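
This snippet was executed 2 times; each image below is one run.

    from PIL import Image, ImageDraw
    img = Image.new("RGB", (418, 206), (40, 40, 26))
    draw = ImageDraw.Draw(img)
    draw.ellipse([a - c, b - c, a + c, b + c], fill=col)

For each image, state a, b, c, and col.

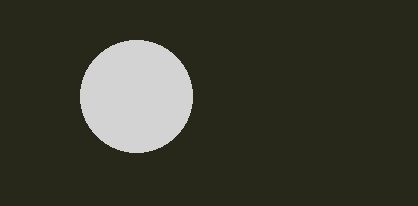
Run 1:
a = 136
b = 96
c = 56
col = 'lightgray'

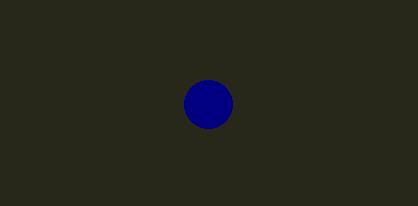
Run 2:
a = 208, b = 104, c = 24, col = 'navy'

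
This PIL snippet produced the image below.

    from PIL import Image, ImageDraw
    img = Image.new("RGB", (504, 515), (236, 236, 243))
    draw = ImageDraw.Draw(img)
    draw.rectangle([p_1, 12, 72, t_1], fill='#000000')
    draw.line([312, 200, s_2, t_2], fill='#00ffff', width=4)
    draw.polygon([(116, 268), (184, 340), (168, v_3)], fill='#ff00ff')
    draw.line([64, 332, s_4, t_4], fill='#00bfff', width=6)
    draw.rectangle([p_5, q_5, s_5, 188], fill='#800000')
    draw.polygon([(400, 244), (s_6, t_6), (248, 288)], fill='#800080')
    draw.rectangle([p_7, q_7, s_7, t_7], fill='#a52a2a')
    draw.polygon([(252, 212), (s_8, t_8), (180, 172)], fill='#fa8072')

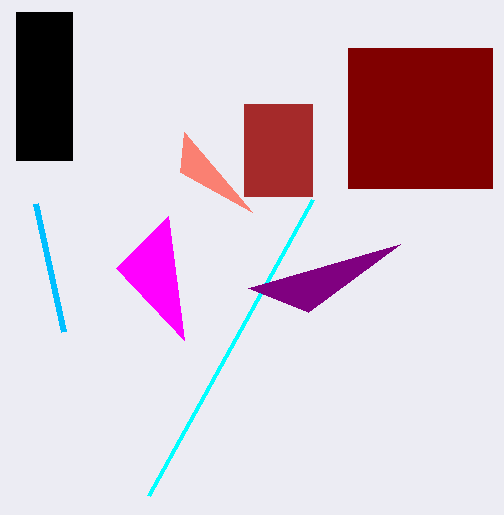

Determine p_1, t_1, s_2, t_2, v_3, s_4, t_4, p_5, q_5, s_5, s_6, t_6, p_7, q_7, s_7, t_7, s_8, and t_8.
p_1 = 16; t_1 = 160; s_2 = 148; t_2 = 496; v_3 = 216; s_4 = 36; t_4 = 204; p_5 = 348; q_5 = 48; s_5 = 492; s_6 = 308; t_6 = 312; p_7 = 244; q_7 = 104; s_7 = 312; t_7 = 196; s_8 = 184; t_8 = 132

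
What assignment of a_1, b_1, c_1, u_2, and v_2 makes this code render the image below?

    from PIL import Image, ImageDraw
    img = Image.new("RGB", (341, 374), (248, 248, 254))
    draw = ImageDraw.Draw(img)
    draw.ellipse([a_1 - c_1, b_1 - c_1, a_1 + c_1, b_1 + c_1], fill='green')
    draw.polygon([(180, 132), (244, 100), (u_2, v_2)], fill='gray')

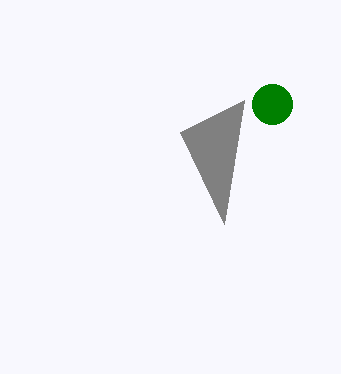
a_1 = 272
b_1 = 104
c_1 = 20
u_2 = 224
v_2 = 224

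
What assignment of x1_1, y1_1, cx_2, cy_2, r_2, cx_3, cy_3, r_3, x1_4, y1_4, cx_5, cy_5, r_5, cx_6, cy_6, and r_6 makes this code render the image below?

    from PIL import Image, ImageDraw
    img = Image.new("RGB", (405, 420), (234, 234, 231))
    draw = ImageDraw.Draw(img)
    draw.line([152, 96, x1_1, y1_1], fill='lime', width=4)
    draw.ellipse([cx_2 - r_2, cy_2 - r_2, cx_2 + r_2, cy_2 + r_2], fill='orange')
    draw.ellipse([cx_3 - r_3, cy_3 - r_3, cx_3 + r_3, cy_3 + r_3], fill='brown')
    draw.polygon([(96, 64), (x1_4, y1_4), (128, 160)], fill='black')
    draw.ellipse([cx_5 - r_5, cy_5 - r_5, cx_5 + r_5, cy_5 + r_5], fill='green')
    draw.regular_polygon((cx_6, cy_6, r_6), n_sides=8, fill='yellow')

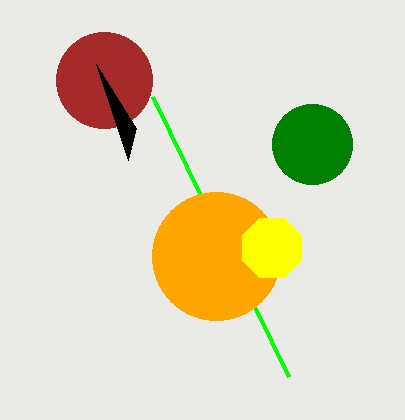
x1_1 = 288, y1_1 = 376, cx_2 = 216, cy_2 = 256, r_2 = 64, cx_3 = 104, cy_3 = 80, r_3 = 48, x1_4 = 136, y1_4 = 128, cx_5 = 312, cy_5 = 144, r_5 = 40, cx_6 = 272, cy_6 = 248, r_6 = 32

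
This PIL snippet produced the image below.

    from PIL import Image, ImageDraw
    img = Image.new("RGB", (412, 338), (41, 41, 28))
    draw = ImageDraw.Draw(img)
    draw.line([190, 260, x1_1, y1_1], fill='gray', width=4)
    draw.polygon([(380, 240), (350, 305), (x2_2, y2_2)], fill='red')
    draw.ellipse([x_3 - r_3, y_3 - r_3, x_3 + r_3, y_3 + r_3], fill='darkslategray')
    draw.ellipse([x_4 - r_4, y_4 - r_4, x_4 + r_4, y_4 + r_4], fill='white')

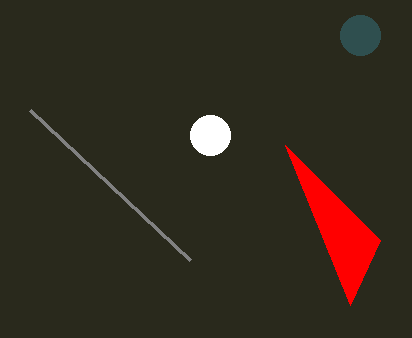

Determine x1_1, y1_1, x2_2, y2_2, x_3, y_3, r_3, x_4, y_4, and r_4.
x1_1 = 30
y1_1 = 110
x2_2 = 285
y2_2 = 145
x_3 = 360
y_3 = 35
r_3 = 20
x_4 = 210
y_4 = 135
r_4 = 20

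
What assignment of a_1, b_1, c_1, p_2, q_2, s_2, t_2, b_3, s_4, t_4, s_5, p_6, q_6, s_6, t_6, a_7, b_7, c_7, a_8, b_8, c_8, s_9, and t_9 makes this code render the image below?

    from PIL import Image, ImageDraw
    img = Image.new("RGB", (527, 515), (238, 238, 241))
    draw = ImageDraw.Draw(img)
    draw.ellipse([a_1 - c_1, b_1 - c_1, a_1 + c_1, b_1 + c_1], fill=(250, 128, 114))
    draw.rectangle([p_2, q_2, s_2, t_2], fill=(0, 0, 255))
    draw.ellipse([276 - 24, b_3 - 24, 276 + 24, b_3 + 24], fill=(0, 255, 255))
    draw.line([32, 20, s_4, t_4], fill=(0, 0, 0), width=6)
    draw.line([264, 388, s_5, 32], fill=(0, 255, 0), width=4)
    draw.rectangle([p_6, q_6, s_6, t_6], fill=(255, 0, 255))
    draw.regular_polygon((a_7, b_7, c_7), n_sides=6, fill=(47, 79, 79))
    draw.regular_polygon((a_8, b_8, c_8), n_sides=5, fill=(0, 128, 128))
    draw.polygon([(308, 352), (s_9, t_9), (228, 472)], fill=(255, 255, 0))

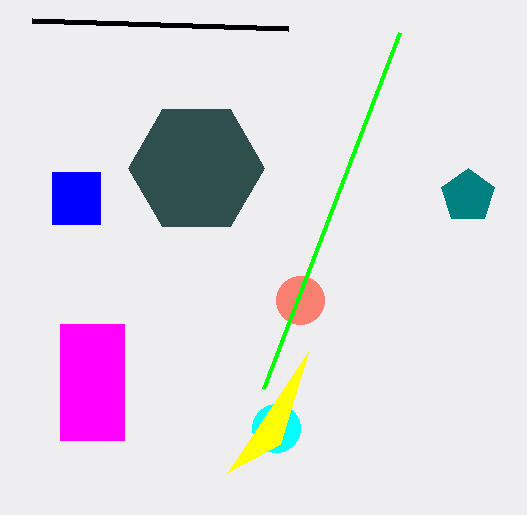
a_1 = 300, b_1 = 300, c_1 = 24, p_2 = 52, q_2 = 172, s_2 = 100, t_2 = 224, b_3 = 428, s_4 = 288, t_4 = 28, s_5 = 400, p_6 = 60, q_6 = 324, s_6 = 124, t_6 = 440, a_7 = 196, b_7 = 168, c_7 = 68, a_8 = 468, b_8 = 196, c_8 = 28, s_9 = 280, t_9 = 444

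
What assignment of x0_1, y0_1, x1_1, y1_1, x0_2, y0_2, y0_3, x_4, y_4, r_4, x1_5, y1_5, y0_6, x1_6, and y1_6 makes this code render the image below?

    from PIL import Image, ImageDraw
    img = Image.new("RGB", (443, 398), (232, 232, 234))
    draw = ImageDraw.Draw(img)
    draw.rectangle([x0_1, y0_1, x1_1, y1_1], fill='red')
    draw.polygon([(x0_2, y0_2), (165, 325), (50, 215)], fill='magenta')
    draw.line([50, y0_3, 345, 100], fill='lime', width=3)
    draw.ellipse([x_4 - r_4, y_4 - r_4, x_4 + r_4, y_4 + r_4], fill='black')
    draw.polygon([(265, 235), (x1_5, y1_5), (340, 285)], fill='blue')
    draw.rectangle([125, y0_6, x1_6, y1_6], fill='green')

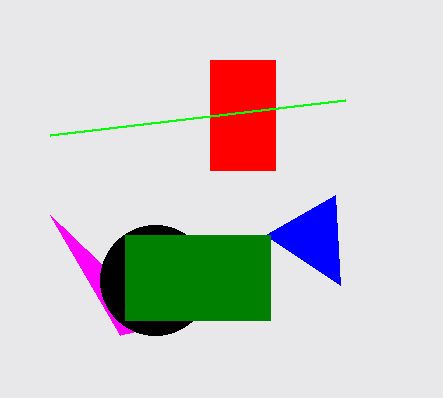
x0_1 = 210; y0_1 = 60; x1_1 = 275; y1_1 = 170; x0_2 = 120; y0_2 = 335; y0_3 = 135; x_4 = 155; y_4 = 280; r_4 = 55; x1_5 = 335; y1_5 = 195; y0_6 = 235; x1_6 = 270; y1_6 = 320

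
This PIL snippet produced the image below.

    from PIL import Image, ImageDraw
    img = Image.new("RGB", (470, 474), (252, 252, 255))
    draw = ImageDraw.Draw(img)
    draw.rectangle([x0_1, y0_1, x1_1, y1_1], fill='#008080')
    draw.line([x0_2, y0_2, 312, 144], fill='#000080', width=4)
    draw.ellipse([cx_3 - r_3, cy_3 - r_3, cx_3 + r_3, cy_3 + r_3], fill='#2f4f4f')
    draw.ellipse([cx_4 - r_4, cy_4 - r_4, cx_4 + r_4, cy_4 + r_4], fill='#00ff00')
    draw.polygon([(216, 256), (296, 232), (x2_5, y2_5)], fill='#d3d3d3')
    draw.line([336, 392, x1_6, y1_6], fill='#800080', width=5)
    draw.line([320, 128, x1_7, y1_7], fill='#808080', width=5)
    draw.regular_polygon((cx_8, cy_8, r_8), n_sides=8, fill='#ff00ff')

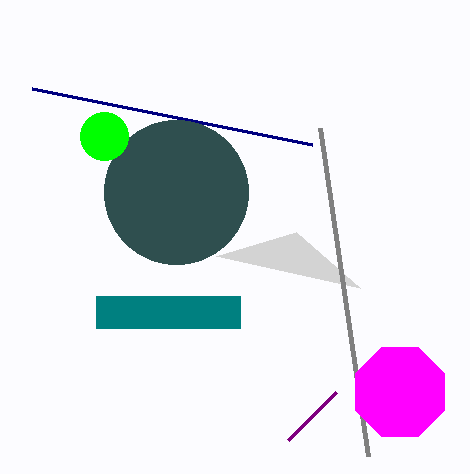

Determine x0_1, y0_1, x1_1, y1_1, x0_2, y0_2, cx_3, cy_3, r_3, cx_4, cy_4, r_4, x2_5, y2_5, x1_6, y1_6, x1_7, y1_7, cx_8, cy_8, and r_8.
x0_1 = 96, y0_1 = 296, x1_1 = 240, y1_1 = 328, x0_2 = 32, y0_2 = 88, cx_3 = 176, cy_3 = 192, r_3 = 72, cx_4 = 104, cy_4 = 136, r_4 = 24, x2_5 = 360, y2_5 = 288, x1_6 = 288, y1_6 = 440, x1_7 = 368, y1_7 = 456, cx_8 = 400, cy_8 = 392, r_8 = 48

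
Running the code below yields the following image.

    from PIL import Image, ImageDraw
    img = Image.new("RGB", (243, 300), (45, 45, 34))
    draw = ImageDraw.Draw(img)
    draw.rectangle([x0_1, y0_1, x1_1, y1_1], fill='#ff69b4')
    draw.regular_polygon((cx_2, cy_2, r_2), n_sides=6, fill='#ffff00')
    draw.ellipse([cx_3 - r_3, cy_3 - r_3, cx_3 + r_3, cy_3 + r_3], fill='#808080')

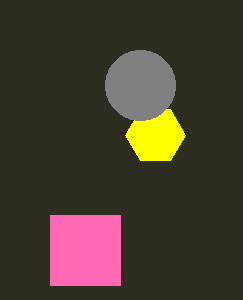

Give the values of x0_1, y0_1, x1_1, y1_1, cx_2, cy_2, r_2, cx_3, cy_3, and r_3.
x0_1 = 50, y0_1 = 215, x1_1 = 120, y1_1 = 285, cx_2 = 155, cy_2 = 135, r_2 = 30, cx_3 = 140, cy_3 = 85, r_3 = 35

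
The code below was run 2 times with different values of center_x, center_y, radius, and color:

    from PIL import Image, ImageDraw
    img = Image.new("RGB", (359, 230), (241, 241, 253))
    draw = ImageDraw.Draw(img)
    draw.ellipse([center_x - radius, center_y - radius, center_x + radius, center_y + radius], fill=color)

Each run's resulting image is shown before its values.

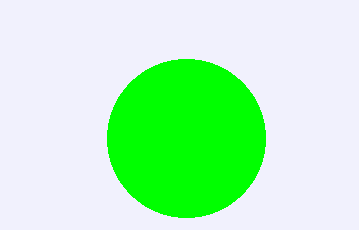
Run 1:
center_x = 186, center_y = 138, radius = 79, color = 'lime'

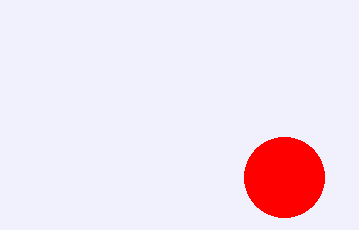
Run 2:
center_x = 284; center_y = 177; radius = 40; color = 'red'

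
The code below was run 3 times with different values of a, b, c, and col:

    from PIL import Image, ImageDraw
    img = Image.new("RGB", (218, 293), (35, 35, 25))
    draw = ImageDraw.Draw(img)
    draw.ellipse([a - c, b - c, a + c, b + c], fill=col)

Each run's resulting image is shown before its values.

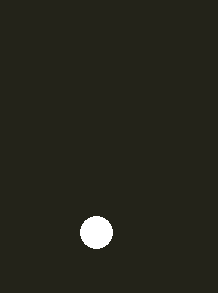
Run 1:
a = 96; b = 232; c = 16; col = 'white'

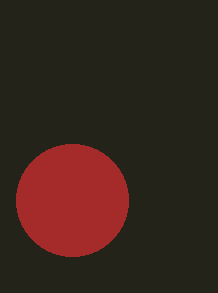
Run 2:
a = 72, b = 200, c = 56, col = 'brown'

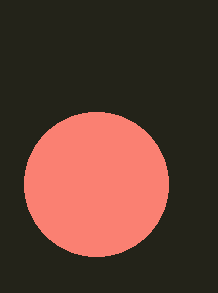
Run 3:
a = 96
b = 184
c = 72
col = 'salmon'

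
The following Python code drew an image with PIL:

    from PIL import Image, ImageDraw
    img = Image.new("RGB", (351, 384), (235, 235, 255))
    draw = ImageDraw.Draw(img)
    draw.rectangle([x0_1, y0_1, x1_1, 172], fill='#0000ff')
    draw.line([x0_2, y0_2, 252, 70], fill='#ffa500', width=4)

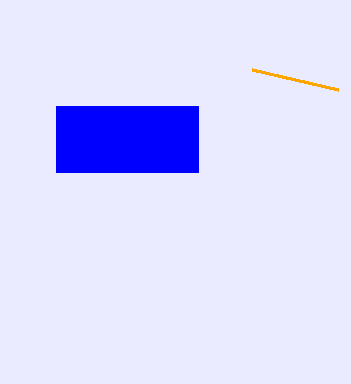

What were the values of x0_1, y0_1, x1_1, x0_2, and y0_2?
x0_1 = 56, y0_1 = 106, x1_1 = 198, x0_2 = 338, y0_2 = 90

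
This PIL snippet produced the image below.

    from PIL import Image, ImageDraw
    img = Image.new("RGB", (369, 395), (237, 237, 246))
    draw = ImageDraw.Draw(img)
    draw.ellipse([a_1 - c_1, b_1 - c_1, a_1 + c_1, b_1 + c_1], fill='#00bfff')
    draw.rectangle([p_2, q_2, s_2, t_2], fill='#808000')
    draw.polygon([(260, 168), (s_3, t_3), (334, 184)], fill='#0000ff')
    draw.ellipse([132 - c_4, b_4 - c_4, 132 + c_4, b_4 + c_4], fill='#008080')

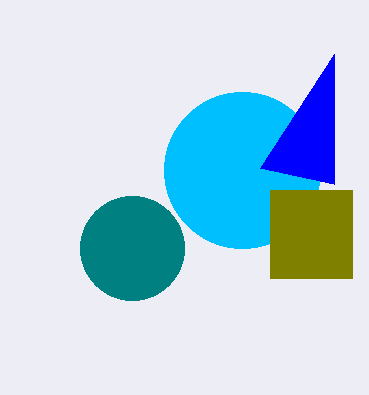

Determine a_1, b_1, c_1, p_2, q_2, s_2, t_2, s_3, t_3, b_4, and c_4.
a_1 = 242; b_1 = 170; c_1 = 78; p_2 = 270; q_2 = 190; s_2 = 352; t_2 = 278; s_3 = 334; t_3 = 54; b_4 = 248; c_4 = 52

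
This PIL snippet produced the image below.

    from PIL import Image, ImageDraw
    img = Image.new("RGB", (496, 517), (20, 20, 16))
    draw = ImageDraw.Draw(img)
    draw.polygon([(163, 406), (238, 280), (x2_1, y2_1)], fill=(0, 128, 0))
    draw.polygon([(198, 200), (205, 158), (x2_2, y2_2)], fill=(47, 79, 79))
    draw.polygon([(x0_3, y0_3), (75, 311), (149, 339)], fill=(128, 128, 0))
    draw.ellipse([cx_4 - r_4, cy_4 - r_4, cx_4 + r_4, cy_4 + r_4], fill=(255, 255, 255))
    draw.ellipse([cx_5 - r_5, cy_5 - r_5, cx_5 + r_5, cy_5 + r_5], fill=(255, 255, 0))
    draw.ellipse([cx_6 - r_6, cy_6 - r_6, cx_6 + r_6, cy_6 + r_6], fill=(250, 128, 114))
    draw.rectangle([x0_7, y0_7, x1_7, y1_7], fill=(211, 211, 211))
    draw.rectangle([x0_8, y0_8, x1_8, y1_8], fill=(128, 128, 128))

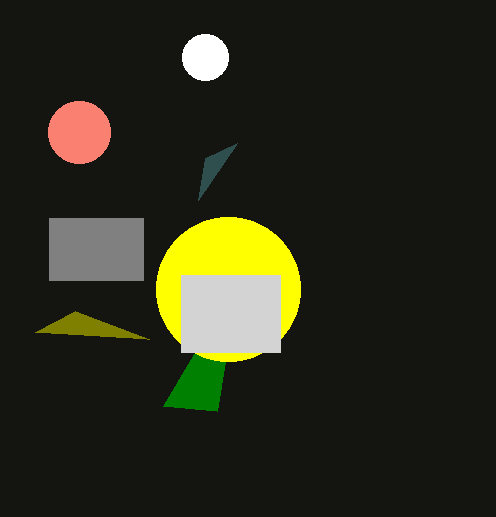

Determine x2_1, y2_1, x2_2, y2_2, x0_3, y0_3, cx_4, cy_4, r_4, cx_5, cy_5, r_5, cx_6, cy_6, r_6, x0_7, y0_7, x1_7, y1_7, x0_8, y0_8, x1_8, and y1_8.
x2_1 = 217; y2_1 = 411; x2_2 = 237; y2_2 = 143; x0_3 = 35; y0_3 = 332; cx_4 = 205; cy_4 = 57; r_4 = 23; cx_5 = 228; cy_5 = 289; r_5 = 72; cx_6 = 79; cy_6 = 132; r_6 = 31; x0_7 = 181; y0_7 = 275; x1_7 = 280; y1_7 = 352; x0_8 = 49; y0_8 = 218; x1_8 = 143; y1_8 = 280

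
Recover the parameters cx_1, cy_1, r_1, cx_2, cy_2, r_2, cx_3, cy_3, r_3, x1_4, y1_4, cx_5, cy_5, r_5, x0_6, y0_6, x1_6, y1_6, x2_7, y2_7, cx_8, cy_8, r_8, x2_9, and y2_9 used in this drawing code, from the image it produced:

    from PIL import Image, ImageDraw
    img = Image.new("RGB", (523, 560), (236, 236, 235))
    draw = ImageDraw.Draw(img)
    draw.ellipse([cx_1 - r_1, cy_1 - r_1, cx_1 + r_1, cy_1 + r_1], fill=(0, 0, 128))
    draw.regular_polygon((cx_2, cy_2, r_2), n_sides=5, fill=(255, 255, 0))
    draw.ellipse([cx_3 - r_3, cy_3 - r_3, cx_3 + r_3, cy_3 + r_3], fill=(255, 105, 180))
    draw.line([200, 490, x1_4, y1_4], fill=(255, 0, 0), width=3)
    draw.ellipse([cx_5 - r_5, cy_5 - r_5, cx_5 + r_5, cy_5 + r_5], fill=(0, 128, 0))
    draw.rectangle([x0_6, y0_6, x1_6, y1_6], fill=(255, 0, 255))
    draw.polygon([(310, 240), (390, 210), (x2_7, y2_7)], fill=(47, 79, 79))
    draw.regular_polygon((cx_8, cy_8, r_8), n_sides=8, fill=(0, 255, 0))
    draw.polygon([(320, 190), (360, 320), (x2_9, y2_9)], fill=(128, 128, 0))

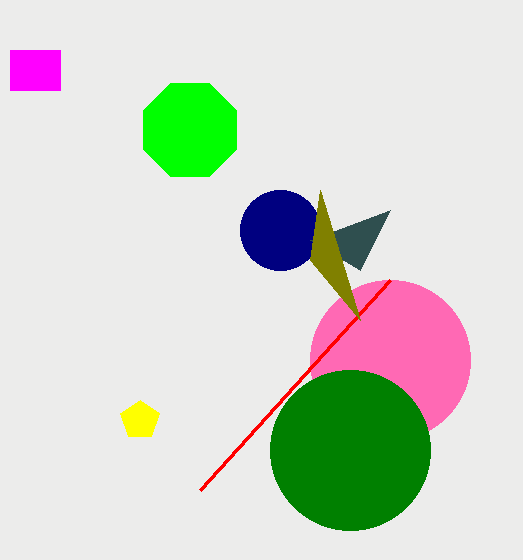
cx_1 = 280; cy_1 = 230; r_1 = 40; cx_2 = 140; cy_2 = 420; r_2 = 20; cx_3 = 390; cy_3 = 360; r_3 = 80; x1_4 = 390; y1_4 = 280; cx_5 = 350; cy_5 = 450; r_5 = 80; x0_6 = 10; y0_6 = 50; x1_6 = 60; y1_6 = 90; x2_7 = 360; y2_7 = 270; cx_8 = 190; cy_8 = 130; r_8 = 50; x2_9 = 310; y2_9 = 260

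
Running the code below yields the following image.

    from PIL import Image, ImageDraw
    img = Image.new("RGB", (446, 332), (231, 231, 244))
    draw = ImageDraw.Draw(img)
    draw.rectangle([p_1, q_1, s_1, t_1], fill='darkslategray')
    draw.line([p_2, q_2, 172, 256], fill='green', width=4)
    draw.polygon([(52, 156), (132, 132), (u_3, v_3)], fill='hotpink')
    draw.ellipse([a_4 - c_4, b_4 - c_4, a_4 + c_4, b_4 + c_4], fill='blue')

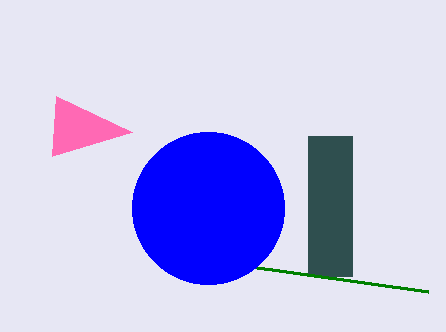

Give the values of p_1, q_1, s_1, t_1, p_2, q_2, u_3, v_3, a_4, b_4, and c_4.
p_1 = 308
q_1 = 136
s_1 = 352
t_1 = 276
p_2 = 428
q_2 = 292
u_3 = 56
v_3 = 96
a_4 = 208
b_4 = 208
c_4 = 76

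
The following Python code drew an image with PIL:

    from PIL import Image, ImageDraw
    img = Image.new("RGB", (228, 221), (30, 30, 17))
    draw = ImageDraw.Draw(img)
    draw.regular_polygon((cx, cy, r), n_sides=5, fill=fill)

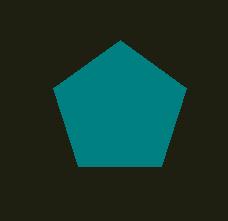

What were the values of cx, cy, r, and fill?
cx = 120; cy = 110; r = 70; fill = 'teal'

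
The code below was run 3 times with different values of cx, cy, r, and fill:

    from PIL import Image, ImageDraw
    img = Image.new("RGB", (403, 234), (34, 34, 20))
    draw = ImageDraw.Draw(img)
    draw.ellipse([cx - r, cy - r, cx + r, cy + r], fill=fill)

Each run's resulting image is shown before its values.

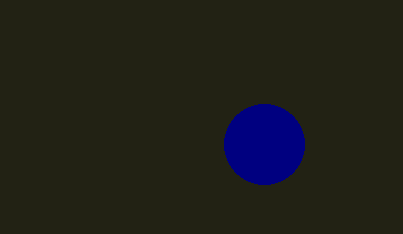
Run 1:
cx = 264, cy = 144, r = 40, fill = 'navy'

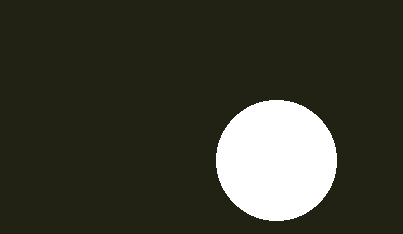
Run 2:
cx = 276, cy = 160, r = 60, fill = 'white'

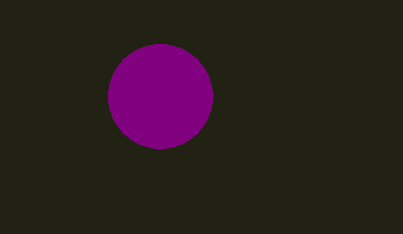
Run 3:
cx = 160
cy = 96
r = 52
fill = 'purple'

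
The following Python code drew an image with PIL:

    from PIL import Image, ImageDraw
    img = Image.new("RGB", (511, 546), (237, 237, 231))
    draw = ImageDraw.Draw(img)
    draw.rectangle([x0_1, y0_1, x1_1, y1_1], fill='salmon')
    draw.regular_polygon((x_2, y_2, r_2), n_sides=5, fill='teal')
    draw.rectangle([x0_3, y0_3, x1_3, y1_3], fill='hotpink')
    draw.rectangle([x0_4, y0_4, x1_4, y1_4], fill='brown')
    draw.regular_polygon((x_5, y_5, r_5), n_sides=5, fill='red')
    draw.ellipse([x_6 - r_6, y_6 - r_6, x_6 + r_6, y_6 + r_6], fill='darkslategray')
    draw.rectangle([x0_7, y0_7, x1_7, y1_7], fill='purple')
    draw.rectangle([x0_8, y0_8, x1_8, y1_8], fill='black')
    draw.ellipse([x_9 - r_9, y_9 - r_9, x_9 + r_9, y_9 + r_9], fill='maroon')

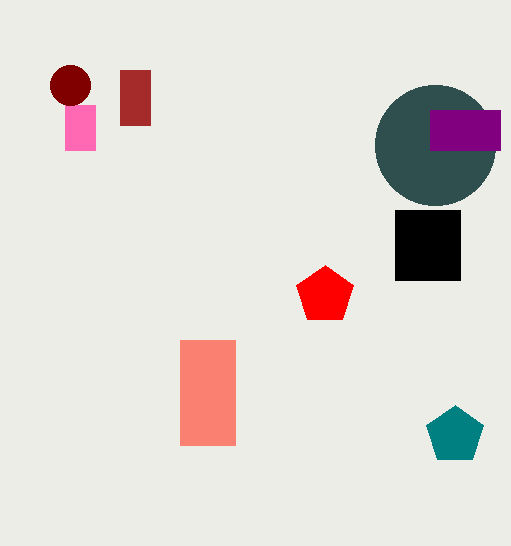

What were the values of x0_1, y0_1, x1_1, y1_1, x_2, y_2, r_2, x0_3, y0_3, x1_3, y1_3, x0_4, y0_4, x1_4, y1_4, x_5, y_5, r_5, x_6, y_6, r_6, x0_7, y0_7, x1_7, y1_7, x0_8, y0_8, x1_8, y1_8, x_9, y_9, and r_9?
x0_1 = 180, y0_1 = 340, x1_1 = 235, y1_1 = 445, x_2 = 455, y_2 = 435, r_2 = 30, x0_3 = 65, y0_3 = 105, x1_3 = 95, y1_3 = 150, x0_4 = 120, y0_4 = 70, x1_4 = 150, y1_4 = 125, x_5 = 325, y_5 = 295, r_5 = 30, x_6 = 435, y_6 = 145, r_6 = 60, x0_7 = 430, y0_7 = 110, x1_7 = 500, y1_7 = 150, x0_8 = 395, y0_8 = 210, x1_8 = 460, y1_8 = 280, x_9 = 70, y_9 = 85, r_9 = 20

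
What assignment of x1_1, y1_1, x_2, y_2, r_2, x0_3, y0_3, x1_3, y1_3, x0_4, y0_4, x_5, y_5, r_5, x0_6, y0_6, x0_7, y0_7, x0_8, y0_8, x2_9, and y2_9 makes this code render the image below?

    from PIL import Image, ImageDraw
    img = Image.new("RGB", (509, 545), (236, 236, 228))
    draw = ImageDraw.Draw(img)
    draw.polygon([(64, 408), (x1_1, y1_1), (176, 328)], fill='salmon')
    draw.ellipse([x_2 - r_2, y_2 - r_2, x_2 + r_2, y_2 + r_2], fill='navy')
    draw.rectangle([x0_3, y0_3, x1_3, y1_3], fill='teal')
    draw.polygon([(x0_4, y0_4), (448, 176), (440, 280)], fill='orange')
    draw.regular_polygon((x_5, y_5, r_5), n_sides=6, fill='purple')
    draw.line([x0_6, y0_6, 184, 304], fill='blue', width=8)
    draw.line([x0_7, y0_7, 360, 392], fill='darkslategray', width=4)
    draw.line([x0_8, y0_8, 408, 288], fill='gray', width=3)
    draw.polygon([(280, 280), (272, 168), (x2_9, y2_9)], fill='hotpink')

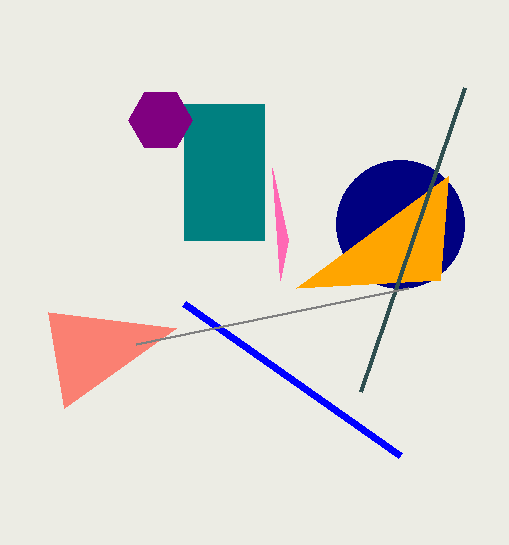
x1_1 = 48
y1_1 = 312
x_2 = 400
y_2 = 224
r_2 = 64
x0_3 = 184
y0_3 = 104
x1_3 = 264
y1_3 = 240
x0_4 = 296
y0_4 = 288
x_5 = 160
y_5 = 120
r_5 = 32
x0_6 = 400
y0_6 = 456
x0_7 = 464
y0_7 = 88
x0_8 = 136
y0_8 = 344
x2_9 = 288
y2_9 = 240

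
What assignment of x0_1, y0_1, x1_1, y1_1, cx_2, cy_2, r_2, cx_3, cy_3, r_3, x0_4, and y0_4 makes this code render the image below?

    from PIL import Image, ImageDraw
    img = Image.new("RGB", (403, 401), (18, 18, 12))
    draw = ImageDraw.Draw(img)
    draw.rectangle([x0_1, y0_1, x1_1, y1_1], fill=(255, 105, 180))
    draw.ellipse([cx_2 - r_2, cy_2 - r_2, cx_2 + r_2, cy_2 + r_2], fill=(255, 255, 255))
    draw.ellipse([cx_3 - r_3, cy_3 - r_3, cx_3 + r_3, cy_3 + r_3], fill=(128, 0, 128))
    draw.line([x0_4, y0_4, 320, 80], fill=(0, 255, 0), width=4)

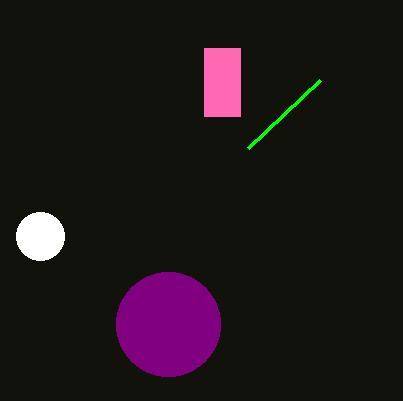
x0_1 = 204, y0_1 = 48, x1_1 = 240, y1_1 = 116, cx_2 = 40, cy_2 = 236, r_2 = 24, cx_3 = 168, cy_3 = 324, r_3 = 52, x0_4 = 248, y0_4 = 148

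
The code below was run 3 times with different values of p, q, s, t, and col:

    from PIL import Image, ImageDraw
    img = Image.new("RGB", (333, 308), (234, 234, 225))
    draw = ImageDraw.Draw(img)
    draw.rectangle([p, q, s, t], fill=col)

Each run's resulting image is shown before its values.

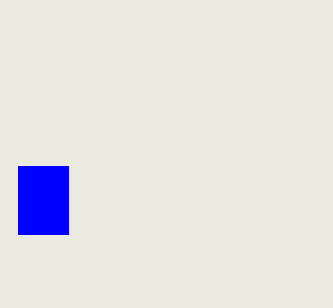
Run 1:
p = 18; q = 166; s = 68; t = 234; col = 'blue'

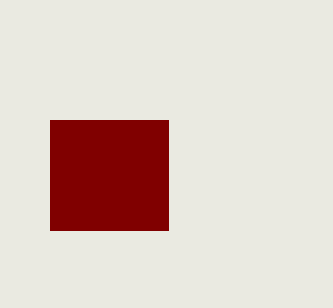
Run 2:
p = 50, q = 120, s = 168, t = 230, col = 'maroon'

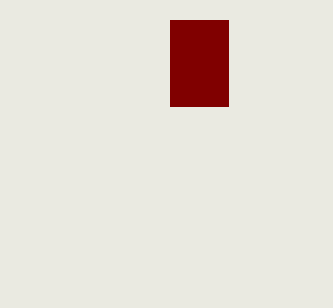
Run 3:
p = 170
q = 20
s = 228
t = 106
col = 'maroon'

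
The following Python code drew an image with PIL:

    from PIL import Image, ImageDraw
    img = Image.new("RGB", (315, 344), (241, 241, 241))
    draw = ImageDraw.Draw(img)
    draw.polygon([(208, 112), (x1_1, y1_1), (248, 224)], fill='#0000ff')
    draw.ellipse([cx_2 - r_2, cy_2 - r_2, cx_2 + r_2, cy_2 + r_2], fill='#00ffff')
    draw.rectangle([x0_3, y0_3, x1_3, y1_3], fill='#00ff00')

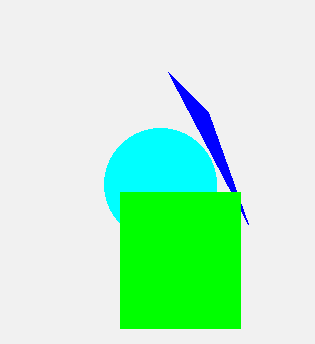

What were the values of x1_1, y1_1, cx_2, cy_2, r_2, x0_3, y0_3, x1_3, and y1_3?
x1_1 = 168; y1_1 = 72; cx_2 = 160; cy_2 = 184; r_2 = 56; x0_3 = 120; y0_3 = 192; x1_3 = 240; y1_3 = 328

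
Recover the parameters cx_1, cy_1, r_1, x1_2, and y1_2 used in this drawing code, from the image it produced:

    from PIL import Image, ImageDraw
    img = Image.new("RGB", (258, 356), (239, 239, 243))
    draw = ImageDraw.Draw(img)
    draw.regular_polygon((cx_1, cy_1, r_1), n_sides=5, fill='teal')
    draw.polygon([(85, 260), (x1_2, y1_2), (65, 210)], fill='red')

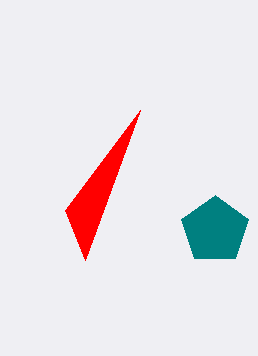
cx_1 = 215; cy_1 = 230; r_1 = 35; x1_2 = 140; y1_2 = 110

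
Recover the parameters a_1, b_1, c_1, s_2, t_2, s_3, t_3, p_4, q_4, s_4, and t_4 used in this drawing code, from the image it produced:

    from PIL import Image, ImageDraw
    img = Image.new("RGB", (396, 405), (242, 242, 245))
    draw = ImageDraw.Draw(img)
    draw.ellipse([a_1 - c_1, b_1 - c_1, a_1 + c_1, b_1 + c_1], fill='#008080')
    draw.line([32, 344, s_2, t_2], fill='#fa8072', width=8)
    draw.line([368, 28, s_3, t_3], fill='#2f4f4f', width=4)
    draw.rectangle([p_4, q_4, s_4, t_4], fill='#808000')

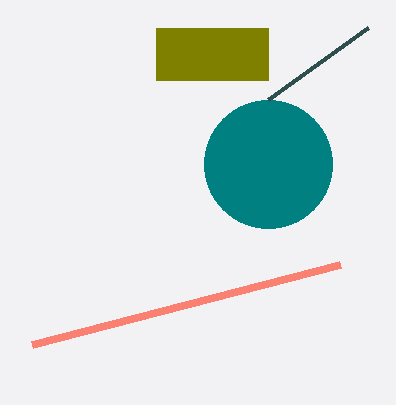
a_1 = 268
b_1 = 164
c_1 = 64
s_2 = 340
t_2 = 264
s_3 = 268
t_3 = 100
p_4 = 156
q_4 = 28
s_4 = 268
t_4 = 80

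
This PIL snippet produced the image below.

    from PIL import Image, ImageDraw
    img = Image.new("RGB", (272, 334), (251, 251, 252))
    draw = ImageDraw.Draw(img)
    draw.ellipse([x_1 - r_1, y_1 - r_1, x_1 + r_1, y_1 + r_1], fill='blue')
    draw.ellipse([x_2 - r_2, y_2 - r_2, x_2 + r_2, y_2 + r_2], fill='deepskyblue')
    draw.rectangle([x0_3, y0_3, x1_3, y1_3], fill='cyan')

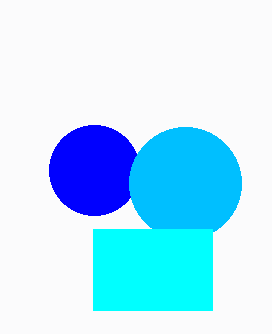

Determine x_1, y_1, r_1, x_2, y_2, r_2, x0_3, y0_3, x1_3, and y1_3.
x_1 = 94; y_1 = 170; r_1 = 45; x_2 = 185; y_2 = 183; r_2 = 56; x0_3 = 93; y0_3 = 229; x1_3 = 212; y1_3 = 310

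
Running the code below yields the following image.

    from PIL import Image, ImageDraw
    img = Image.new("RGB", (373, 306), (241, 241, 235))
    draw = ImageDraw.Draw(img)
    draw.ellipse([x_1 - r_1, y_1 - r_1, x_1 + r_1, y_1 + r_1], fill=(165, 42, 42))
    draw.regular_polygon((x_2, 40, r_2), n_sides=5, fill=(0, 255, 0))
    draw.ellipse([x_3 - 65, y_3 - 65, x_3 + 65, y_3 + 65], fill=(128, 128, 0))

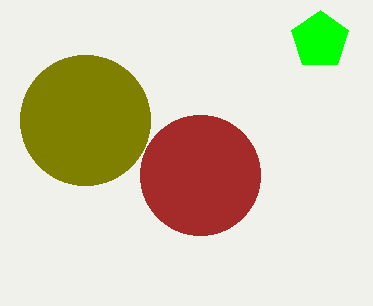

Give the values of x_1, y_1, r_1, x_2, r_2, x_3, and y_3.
x_1 = 200
y_1 = 175
r_1 = 60
x_2 = 320
r_2 = 30
x_3 = 85
y_3 = 120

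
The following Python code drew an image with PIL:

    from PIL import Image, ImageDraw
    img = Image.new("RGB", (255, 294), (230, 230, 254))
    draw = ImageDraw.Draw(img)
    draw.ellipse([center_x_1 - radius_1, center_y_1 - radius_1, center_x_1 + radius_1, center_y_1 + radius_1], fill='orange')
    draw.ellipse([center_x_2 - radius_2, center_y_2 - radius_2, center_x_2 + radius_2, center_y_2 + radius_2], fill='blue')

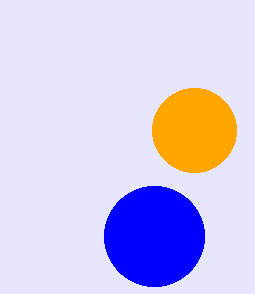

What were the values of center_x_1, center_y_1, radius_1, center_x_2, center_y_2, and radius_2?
center_x_1 = 194
center_y_1 = 130
radius_1 = 42
center_x_2 = 154
center_y_2 = 236
radius_2 = 50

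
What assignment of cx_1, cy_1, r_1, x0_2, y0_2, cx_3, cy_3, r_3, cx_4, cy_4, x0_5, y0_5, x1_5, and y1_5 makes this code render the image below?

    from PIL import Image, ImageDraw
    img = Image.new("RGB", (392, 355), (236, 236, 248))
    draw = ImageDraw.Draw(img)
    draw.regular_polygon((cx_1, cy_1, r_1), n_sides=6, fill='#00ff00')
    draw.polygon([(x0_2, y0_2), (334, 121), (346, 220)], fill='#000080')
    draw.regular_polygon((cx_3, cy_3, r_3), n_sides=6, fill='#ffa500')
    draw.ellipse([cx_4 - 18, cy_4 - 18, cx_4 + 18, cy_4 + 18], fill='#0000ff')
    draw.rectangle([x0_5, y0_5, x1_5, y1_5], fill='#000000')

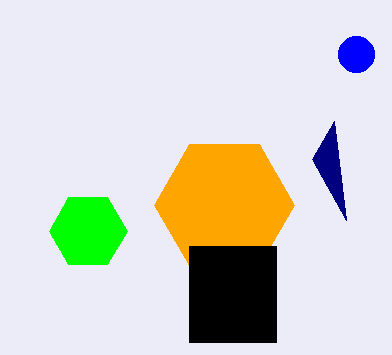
cx_1 = 88; cy_1 = 231; r_1 = 39; x0_2 = 312; y0_2 = 159; cx_3 = 224; cy_3 = 205; r_3 = 70; cx_4 = 356; cy_4 = 54; x0_5 = 189; y0_5 = 246; x1_5 = 276; y1_5 = 342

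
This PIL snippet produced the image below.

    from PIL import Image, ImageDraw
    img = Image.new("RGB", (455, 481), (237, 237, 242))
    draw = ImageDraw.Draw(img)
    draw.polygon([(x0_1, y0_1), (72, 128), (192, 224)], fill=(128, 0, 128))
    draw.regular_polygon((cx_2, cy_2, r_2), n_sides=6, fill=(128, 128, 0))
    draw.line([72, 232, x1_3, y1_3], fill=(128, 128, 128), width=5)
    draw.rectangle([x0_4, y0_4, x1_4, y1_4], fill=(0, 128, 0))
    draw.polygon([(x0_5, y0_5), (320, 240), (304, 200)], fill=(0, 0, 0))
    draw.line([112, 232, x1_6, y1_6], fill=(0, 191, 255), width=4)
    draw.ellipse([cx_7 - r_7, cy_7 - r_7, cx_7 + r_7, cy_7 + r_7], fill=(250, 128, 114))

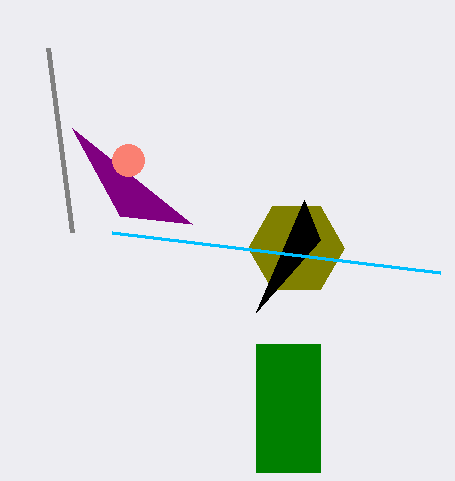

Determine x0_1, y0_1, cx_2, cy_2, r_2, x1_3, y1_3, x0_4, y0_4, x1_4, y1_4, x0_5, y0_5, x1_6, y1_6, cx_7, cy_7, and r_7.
x0_1 = 120, y0_1 = 216, cx_2 = 296, cy_2 = 248, r_2 = 48, x1_3 = 48, y1_3 = 48, x0_4 = 256, y0_4 = 344, x1_4 = 320, y1_4 = 472, x0_5 = 256, y0_5 = 312, x1_6 = 440, y1_6 = 272, cx_7 = 128, cy_7 = 160, r_7 = 16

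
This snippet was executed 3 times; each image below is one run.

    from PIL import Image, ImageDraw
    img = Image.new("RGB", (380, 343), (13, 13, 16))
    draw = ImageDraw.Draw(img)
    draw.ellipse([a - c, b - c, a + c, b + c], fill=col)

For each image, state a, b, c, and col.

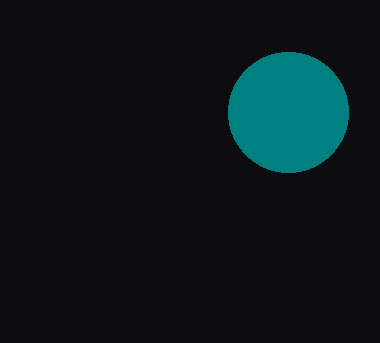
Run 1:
a = 288
b = 112
c = 60
col = 'teal'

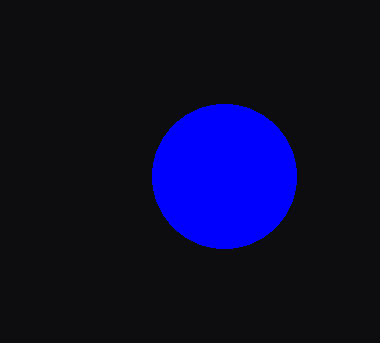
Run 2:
a = 224; b = 176; c = 72; col = 'blue'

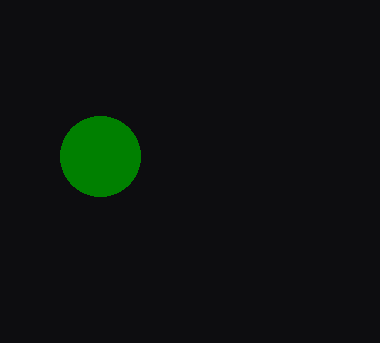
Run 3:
a = 100
b = 156
c = 40
col = 'green'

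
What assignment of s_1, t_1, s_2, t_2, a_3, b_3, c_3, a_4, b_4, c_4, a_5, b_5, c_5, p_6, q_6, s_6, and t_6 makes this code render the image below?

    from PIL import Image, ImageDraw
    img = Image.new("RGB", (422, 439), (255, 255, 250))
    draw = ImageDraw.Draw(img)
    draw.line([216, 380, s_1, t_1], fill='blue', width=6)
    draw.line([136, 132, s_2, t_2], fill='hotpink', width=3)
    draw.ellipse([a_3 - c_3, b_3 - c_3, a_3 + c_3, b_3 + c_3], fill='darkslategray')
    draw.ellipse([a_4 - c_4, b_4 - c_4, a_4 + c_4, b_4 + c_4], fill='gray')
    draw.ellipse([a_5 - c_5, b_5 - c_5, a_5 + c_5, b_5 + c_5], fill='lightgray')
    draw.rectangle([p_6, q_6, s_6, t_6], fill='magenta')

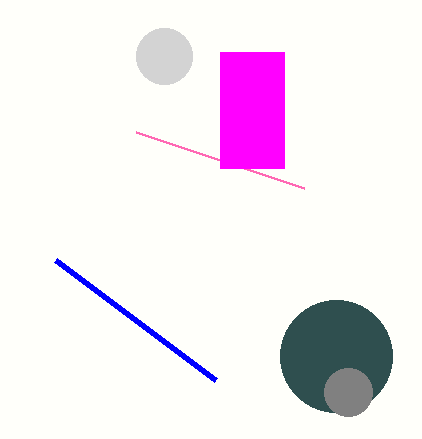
s_1 = 56
t_1 = 260
s_2 = 304
t_2 = 188
a_3 = 336
b_3 = 356
c_3 = 56
a_4 = 348
b_4 = 392
c_4 = 24
a_5 = 164
b_5 = 56
c_5 = 28
p_6 = 220
q_6 = 52
s_6 = 284
t_6 = 168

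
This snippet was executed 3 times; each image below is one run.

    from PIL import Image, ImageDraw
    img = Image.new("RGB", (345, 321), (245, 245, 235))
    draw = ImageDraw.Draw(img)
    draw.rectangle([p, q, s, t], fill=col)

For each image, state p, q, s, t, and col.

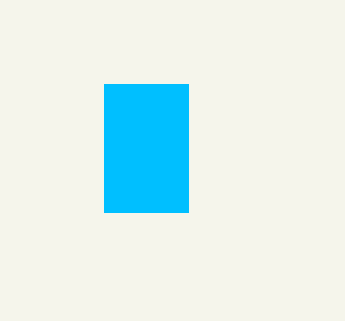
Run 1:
p = 104; q = 84; s = 188; t = 212; col = 'deepskyblue'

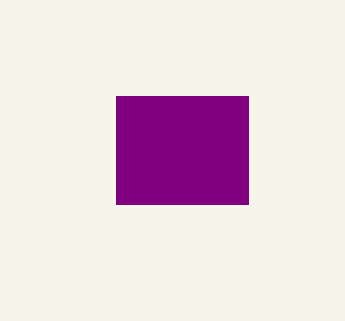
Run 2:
p = 116, q = 96, s = 248, t = 204, col = 'purple'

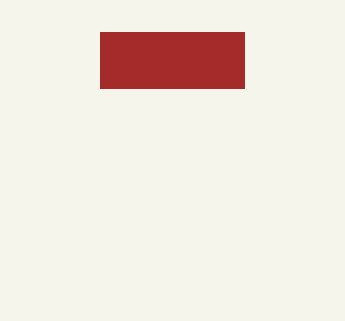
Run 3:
p = 100, q = 32, s = 244, t = 88, col = 'brown'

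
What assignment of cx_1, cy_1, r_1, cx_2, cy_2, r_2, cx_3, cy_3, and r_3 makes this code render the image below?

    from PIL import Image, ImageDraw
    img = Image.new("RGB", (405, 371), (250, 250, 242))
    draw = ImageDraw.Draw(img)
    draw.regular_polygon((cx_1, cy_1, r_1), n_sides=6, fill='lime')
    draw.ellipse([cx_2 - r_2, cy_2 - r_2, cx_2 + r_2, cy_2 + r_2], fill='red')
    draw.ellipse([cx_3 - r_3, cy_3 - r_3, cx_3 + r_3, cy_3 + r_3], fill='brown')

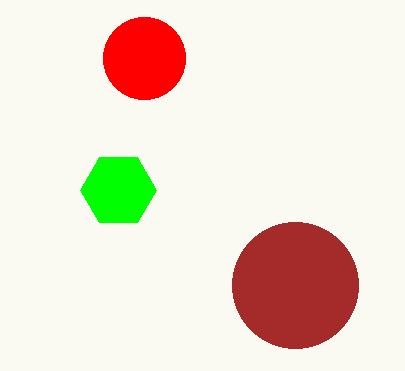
cx_1 = 118, cy_1 = 190, r_1 = 38, cx_2 = 144, cy_2 = 58, r_2 = 41, cx_3 = 295, cy_3 = 285, r_3 = 63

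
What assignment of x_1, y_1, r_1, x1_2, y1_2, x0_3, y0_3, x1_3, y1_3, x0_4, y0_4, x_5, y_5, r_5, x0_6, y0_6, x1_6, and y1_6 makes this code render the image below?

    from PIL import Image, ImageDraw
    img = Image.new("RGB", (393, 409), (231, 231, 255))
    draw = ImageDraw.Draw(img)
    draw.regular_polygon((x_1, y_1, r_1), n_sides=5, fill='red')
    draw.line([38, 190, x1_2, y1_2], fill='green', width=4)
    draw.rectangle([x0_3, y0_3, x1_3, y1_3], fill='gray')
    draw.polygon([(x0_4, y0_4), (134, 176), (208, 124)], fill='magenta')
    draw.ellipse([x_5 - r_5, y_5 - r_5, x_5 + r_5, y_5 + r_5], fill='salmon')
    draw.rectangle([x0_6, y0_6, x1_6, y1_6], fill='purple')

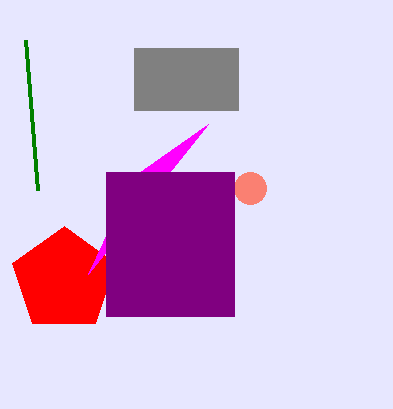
x_1 = 64, y_1 = 280, r_1 = 54, x1_2 = 26, y1_2 = 40, x0_3 = 134, y0_3 = 48, x1_3 = 238, y1_3 = 110, x0_4 = 88, y0_4 = 274, x_5 = 250, y_5 = 188, r_5 = 16, x0_6 = 106, y0_6 = 172, x1_6 = 234, y1_6 = 316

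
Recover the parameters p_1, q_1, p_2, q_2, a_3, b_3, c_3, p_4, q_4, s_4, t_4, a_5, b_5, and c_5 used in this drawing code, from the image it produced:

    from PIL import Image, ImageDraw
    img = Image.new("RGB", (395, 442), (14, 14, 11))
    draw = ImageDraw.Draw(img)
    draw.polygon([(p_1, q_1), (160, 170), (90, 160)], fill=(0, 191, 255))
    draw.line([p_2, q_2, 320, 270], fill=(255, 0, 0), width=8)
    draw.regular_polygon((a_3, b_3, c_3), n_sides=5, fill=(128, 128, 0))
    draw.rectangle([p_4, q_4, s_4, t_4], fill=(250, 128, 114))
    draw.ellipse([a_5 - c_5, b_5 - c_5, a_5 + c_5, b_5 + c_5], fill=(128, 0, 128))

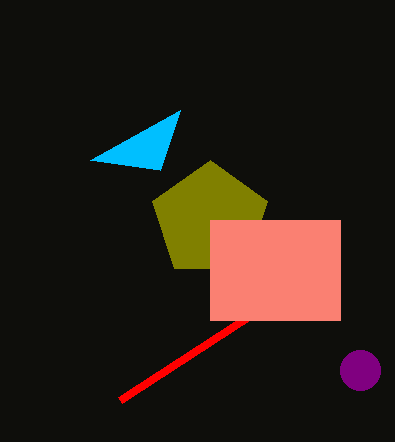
p_1 = 180
q_1 = 110
p_2 = 120
q_2 = 400
a_3 = 210
b_3 = 220
c_3 = 60
p_4 = 210
q_4 = 220
s_4 = 340
t_4 = 320
a_5 = 360
b_5 = 370
c_5 = 20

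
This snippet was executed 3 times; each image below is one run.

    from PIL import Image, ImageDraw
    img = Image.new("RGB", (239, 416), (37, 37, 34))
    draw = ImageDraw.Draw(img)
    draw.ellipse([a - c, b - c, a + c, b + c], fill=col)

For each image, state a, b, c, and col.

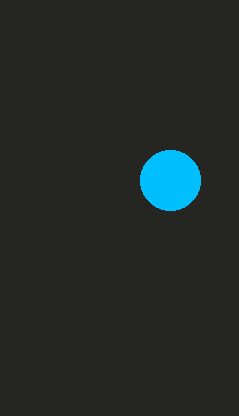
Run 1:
a = 170, b = 180, c = 30, col = 'deepskyblue'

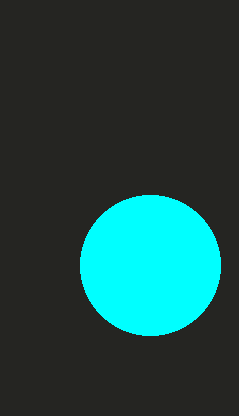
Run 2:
a = 150, b = 265, c = 70, col = 'cyan'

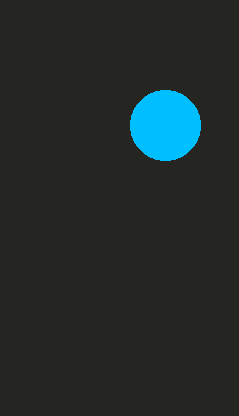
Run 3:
a = 165, b = 125, c = 35, col = 'deepskyblue'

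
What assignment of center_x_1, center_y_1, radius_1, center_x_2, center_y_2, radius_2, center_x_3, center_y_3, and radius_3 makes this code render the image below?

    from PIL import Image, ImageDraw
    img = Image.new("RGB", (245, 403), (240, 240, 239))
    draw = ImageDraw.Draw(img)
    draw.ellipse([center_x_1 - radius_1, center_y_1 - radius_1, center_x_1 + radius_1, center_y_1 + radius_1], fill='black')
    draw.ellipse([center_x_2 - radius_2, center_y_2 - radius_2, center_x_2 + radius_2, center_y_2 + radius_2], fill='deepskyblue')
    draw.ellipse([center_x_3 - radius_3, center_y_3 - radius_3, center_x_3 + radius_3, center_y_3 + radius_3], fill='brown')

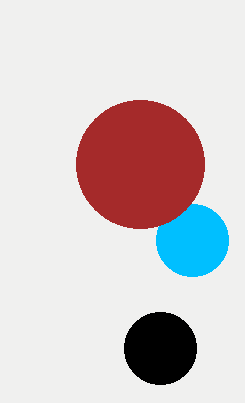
center_x_1 = 160; center_y_1 = 348; radius_1 = 36; center_x_2 = 192; center_y_2 = 240; radius_2 = 36; center_x_3 = 140; center_y_3 = 164; radius_3 = 64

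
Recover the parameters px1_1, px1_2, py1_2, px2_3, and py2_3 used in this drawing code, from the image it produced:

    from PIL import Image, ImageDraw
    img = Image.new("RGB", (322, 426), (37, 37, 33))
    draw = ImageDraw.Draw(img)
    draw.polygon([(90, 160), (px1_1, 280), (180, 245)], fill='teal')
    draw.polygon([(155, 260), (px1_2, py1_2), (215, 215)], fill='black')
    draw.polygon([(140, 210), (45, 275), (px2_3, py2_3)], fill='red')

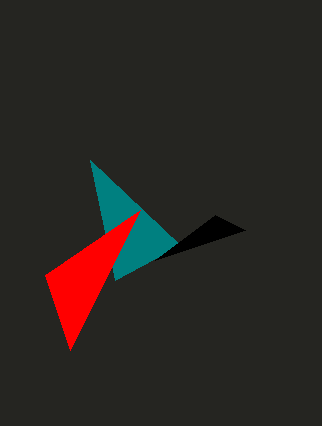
px1_1 = 115, px1_2 = 245, py1_2 = 230, px2_3 = 70, py2_3 = 350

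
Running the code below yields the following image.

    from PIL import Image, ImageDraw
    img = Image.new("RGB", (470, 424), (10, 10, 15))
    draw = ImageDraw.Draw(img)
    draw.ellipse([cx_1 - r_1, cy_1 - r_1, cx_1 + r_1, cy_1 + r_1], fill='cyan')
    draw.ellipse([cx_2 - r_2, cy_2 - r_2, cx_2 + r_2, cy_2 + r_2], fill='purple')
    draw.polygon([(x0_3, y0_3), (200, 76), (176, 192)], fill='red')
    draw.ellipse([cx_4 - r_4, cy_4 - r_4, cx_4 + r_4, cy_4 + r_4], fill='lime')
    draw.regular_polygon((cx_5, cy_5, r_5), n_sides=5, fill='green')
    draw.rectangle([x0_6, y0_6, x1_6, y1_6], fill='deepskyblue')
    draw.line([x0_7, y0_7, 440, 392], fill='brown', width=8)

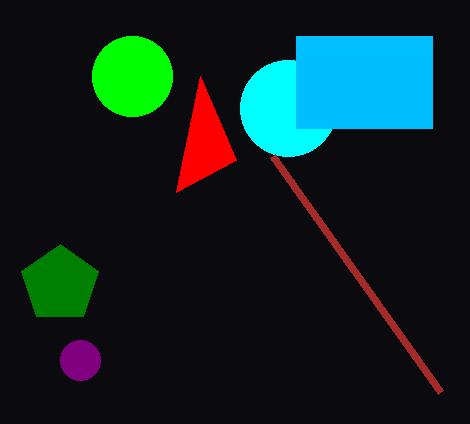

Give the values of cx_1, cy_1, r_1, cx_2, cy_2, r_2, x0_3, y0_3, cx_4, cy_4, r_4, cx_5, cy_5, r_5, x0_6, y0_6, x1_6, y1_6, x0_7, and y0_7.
cx_1 = 288; cy_1 = 108; r_1 = 48; cx_2 = 80; cy_2 = 360; r_2 = 20; x0_3 = 236; y0_3 = 160; cx_4 = 132; cy_4 = 76; r_4 = 40; cx_5 = 60; cy_5 = 284; r_5 = 40; x0_6 = 296; y0_6 = 36; x1_6 = 432; y1_6 = 128; x0_7 = 272; y0_7 = 156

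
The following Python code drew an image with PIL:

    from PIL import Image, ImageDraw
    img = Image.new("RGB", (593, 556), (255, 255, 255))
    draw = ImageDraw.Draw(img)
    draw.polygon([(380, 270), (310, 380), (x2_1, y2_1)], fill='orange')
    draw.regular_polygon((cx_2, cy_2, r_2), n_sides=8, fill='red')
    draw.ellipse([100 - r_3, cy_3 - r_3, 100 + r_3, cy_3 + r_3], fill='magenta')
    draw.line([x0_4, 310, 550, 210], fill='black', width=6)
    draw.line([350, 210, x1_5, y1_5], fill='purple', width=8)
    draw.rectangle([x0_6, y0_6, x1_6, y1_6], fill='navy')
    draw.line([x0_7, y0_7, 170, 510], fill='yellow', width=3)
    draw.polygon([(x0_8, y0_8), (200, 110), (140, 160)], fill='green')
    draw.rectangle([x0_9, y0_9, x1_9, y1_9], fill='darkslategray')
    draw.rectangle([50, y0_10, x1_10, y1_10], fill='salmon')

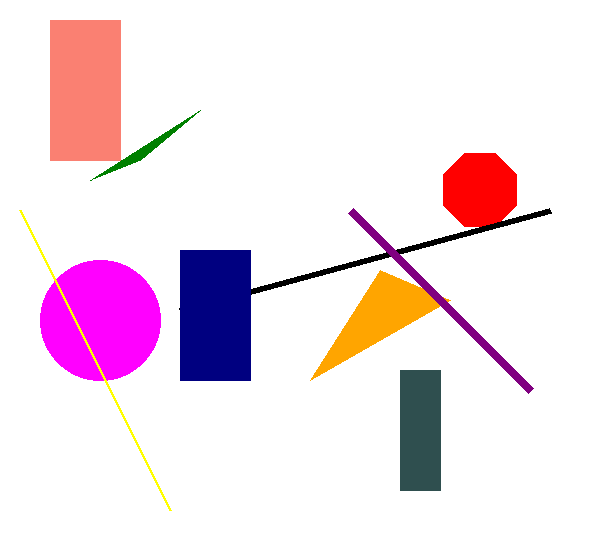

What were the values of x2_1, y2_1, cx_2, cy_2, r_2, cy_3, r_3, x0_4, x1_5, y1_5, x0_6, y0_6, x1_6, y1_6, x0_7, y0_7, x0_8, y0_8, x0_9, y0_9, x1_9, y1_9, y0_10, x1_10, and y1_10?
x2_1 = 450
y2_1 = 300
cx_2 = 480
cy_2 = 190
r_2 = 40
cy_3 = 320
r_3 = 60
x0_4 = 180
x1_5 = 530
y1_5 = 390
x0_6 = 180
y0_6 = 250
x1_6 = 250
y1_6 = 380
x0_7 = 20
y0_7 = 210
x0_8 = 90
y0_8 = 180
x0_9 = 400
y0_9 = 370
x1_9 = 440
y1_9 = 490
y0_10 = 20
x1_10 = 120
y1_10 = 160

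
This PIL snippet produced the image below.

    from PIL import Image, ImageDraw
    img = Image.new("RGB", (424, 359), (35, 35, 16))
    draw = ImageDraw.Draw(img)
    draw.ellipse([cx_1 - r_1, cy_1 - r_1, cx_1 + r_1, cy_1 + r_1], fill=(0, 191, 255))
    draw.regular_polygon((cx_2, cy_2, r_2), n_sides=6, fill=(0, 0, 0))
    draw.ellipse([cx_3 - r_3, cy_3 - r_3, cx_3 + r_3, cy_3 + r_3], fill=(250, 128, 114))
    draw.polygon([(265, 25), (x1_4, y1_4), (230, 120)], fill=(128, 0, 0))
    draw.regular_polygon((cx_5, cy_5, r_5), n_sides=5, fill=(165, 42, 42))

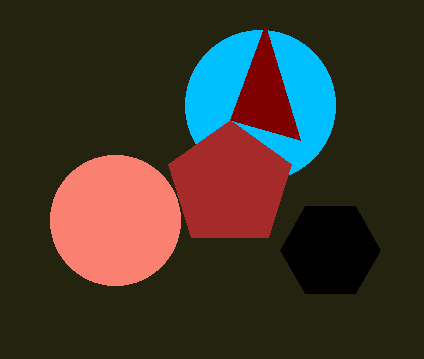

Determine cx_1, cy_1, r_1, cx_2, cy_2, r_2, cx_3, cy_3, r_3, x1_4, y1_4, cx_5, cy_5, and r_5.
cx_1 = 260
cy_1 = 105
r_1 = 75
cx_2 = 330
cy_2 = 250
r_2 = 50
cx_3 = 115
cy_3 = 220
r_3 = 65
x1_4 = 300
y1_4 = 140
cx_5 = 230
cy_5 = 185
r_5 = 65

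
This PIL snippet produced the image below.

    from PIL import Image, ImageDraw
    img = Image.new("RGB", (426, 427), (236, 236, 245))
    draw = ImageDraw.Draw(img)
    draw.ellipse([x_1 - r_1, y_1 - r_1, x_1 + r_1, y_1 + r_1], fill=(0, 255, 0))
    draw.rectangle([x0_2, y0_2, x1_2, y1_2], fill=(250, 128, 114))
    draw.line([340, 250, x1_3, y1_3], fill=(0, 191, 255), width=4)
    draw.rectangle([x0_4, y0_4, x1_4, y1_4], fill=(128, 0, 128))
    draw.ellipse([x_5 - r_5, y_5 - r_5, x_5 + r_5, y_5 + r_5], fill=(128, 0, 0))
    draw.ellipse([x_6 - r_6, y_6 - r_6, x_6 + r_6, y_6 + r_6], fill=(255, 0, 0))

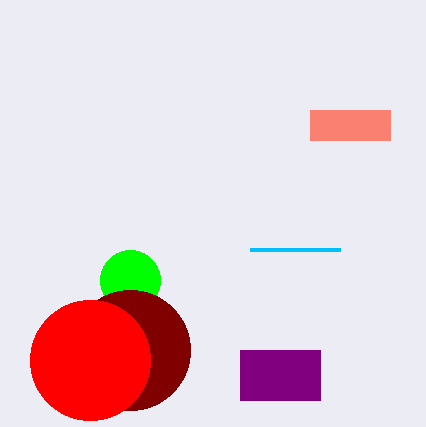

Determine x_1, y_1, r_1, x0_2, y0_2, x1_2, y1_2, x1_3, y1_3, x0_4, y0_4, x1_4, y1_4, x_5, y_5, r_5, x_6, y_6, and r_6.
x_1 = 130; y_1 = 280; r_1 = 30; x0_2 = 310; y0_2 = 110; x1_2 = 390; y1_2 = 140; x1_3 = 250; y1_3 = 250; x0_4 = 240; y0_4 = 350; x1_4 = 320; y1_4 = 400; x_5 = 130; y_5 = 350; r_5 = 60; x_6 = 90; y_6 = 360; r_6 = 60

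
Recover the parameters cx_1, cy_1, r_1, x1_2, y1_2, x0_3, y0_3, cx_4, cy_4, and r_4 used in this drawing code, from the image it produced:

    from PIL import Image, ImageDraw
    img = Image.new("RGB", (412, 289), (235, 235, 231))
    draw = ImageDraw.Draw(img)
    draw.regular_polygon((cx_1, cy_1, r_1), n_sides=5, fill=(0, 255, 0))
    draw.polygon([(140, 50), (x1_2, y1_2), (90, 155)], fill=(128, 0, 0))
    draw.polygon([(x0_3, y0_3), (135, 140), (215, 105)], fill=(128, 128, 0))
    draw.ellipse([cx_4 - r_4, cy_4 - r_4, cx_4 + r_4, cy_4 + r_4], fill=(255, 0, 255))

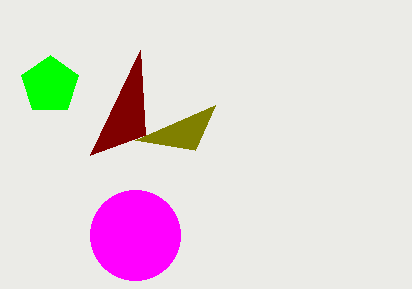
cx_1 = 50; cy_1 = 85; r_1 = 30; x1_2 = 145; y1_2 = 135; x0_3 = 195; y0_3 = 150; cx_4 = 135; cy_4 = 235; r_4 = 45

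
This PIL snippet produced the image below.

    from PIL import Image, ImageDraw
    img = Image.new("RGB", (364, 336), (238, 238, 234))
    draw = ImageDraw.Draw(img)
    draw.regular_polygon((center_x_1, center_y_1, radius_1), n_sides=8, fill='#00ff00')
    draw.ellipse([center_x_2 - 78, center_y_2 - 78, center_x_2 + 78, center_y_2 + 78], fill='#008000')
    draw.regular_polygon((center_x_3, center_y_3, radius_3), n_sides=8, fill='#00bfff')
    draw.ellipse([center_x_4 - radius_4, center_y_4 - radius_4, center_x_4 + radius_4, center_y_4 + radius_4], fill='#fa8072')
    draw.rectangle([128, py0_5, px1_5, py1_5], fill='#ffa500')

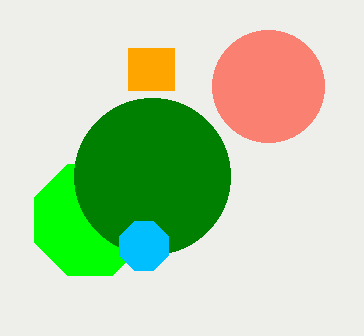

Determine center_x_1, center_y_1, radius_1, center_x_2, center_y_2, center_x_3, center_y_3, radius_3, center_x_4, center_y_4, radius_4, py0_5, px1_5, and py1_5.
center_x_1 = 90, center_y_1 = 220, radius_1 = 60, center_x_2 = 152, center_y_2 = 176, center_x_3 = 144, center_y_3 = 246, radius_3 = 26, center_x_4 = 268, center_y_4 = 86, radius_4 = 56, py0_5 = 48, px1_5 = 174, py1_5 = 90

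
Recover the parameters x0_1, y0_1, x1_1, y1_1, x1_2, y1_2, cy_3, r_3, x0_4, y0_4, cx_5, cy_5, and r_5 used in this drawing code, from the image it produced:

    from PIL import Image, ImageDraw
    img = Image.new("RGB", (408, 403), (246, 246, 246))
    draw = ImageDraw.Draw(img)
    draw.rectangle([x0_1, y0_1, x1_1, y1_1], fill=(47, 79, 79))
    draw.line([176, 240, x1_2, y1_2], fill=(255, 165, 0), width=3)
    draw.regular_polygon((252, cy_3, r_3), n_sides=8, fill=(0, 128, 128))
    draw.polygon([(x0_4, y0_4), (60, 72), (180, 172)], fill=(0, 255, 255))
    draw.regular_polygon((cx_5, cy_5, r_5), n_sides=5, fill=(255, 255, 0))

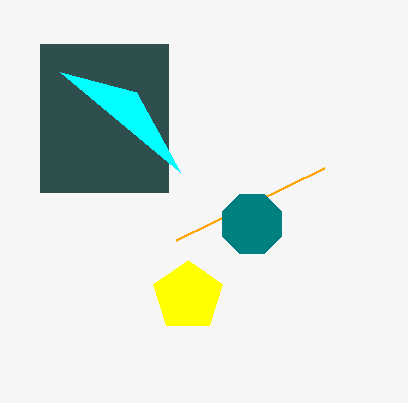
x0_1 = 40, y0_1 = 44, x1_1 = 168, y1_1 = 192, x1_2 = 324, y1_2 = 168, cy_3 = 224, r_3 = 32, x0_4 = 136, y0_4 = 92, cx_5 = 188, cy_5 = 296, r_5 = 36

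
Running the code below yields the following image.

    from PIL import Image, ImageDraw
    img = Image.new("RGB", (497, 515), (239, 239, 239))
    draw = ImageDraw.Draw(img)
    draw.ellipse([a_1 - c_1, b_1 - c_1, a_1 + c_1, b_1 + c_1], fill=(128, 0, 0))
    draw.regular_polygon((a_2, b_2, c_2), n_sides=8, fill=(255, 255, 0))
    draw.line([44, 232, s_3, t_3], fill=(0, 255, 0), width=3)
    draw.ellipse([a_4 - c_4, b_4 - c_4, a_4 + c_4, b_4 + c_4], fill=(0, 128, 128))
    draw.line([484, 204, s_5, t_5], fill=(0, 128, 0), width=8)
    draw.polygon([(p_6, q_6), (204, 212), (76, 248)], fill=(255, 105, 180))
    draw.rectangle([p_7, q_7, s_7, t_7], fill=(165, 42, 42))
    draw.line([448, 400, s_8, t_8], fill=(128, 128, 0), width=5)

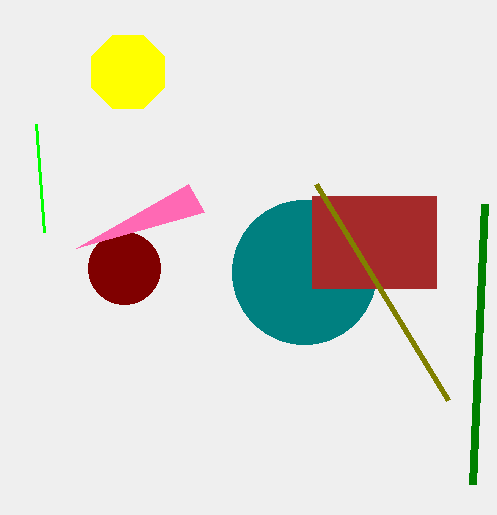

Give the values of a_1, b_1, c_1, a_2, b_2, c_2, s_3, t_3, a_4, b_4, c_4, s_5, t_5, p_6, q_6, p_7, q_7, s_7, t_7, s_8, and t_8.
a_1 = 124
b_1 = 268
c_1 = 36
a_2 = 128
b_2 = 72
c_2 = 40
s_3 = 36
t_3 = 124
a_4 = 304
b_4 = 272
c_4 = 72
s_5 = 472
t_5 = 484
p_6 = 188
q_6 = 184
p_7 = 312
q_7 = 196
s_7 = 436
t_7 = 288
s_8 = 316
t_8 = 184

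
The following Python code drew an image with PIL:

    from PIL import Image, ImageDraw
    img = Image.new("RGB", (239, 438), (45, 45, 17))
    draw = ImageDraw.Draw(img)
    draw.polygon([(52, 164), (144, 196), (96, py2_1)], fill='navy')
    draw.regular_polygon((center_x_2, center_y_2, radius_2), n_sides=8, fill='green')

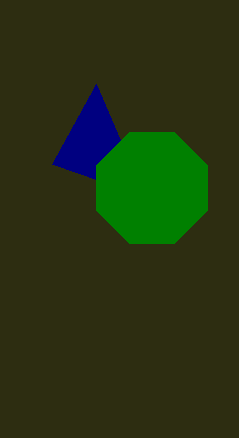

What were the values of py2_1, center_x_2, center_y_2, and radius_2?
py2_1 = 84, center_x_2 = 152, center_y_2 = 188, radius_2 = 60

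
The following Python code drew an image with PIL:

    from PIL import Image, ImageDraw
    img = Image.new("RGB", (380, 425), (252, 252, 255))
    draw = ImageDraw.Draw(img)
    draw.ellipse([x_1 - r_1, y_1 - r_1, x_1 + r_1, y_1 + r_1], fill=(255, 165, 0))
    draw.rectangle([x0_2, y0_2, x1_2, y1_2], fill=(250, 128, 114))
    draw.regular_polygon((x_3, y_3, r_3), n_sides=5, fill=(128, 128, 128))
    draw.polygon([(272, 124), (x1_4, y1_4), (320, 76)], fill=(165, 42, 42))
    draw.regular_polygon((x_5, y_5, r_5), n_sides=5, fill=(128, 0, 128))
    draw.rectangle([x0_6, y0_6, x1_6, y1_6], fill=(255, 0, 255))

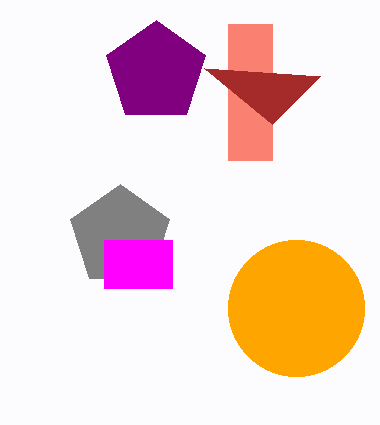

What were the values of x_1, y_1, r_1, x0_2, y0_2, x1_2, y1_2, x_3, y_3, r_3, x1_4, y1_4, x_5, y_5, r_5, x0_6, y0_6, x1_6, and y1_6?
x_1 = 296; y_1 = 308; r_1 = 68; x0_2 = 228; y0_2 = 24; x1_2 = 272; y1_2 = 160; x_3 = 120; y_3 = 236; r_3 = 52; x1_4 = 204; y1_4 = 68; x_5 = 156; y_5 = 72; r_5 = 52; x0_6 = 104; y0_6 = 240; x1_6 = 172; y1_6 = 288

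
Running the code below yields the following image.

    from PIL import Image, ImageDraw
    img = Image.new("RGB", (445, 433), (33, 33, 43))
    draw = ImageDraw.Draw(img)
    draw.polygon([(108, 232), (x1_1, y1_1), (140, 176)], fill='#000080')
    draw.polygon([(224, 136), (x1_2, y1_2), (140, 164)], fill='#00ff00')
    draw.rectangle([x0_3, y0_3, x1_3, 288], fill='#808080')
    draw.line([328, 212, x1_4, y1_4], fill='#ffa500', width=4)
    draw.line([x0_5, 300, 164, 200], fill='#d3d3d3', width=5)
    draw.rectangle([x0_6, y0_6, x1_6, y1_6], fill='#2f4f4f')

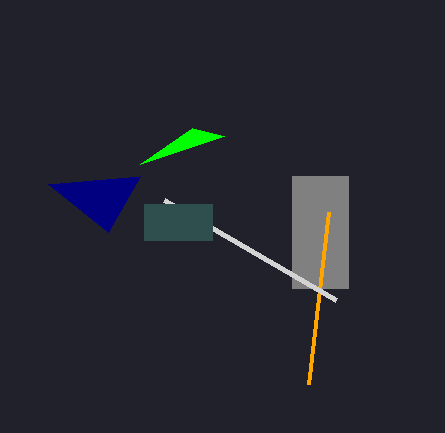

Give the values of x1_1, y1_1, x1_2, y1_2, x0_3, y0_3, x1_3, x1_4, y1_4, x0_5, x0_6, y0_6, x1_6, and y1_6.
x1_1 = 48
y1_1 = 184
x1_2 = 192
y1_2 = 128
x0_3 = 292
y0_3 = 176
x1_3 = 348
x1_4 = 308
y1_4 = 384
x0_5 = 336
x0_6 = 144
y0_6 = 204
x1_6 = 212
y1_6 = 240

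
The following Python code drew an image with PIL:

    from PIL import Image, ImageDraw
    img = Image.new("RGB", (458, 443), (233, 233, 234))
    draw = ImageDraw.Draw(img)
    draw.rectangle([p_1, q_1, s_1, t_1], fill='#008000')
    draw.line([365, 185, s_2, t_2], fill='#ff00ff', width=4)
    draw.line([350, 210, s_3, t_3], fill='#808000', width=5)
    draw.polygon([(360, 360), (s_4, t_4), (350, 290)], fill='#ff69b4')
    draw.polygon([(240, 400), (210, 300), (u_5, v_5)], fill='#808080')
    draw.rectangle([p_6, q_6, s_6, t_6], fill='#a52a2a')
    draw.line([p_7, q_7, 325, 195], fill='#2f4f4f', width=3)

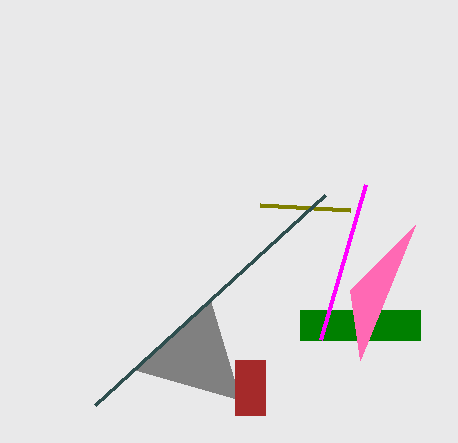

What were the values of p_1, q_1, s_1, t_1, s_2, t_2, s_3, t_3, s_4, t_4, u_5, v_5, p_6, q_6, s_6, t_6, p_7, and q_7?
p_1 = 300
q_1 = 310
s_1 = 420
t_1 = 340
s_2 = 320
t_2 = 340
s_3 = 260
t_3 = 205
s_4 = 415
t_4 = 225
u_5 = 135
v_5 = 370
p_6 = 235
q_6 = 360
s_6 = 265
t_6 = 415
p_7 = 95
q_7 = 405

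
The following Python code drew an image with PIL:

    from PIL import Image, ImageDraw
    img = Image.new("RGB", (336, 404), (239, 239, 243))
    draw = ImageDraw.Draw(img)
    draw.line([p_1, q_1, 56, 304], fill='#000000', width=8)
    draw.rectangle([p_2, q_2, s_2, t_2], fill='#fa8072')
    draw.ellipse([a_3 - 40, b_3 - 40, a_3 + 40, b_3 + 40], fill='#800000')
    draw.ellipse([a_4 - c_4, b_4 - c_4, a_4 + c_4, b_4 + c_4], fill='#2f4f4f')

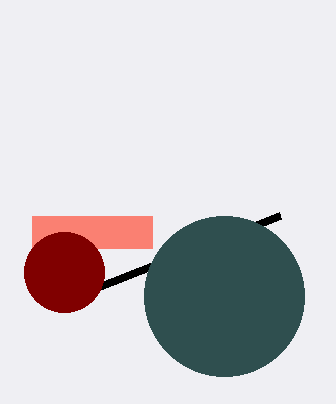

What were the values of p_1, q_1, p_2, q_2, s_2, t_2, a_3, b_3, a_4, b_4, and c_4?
p_1 = 280; q_1 = 216; p_2 = 32; q_2 = 216; s_2 = 152; t_2 = 248; a_3 = 64; b_3 = 272; a_4 = 224; b_4 = 296; c_4 = 80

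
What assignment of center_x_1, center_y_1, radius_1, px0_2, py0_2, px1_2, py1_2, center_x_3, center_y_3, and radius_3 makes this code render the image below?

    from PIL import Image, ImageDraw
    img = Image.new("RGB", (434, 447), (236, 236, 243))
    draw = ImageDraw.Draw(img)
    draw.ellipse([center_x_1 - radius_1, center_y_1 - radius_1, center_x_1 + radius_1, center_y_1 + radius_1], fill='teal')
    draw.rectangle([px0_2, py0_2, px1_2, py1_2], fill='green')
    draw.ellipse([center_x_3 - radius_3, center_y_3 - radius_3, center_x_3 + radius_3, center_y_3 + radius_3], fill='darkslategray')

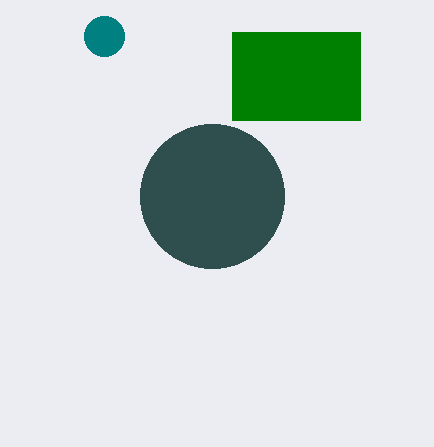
center_x_1 = 104
center_y_1 = 36
radius_1 = 20
px0_2 = 232
py0_2 = 32
px1_2 = 360
py1_2 = 120
center_x_3 = 212
center_y_3 = 196
radius_3 = 72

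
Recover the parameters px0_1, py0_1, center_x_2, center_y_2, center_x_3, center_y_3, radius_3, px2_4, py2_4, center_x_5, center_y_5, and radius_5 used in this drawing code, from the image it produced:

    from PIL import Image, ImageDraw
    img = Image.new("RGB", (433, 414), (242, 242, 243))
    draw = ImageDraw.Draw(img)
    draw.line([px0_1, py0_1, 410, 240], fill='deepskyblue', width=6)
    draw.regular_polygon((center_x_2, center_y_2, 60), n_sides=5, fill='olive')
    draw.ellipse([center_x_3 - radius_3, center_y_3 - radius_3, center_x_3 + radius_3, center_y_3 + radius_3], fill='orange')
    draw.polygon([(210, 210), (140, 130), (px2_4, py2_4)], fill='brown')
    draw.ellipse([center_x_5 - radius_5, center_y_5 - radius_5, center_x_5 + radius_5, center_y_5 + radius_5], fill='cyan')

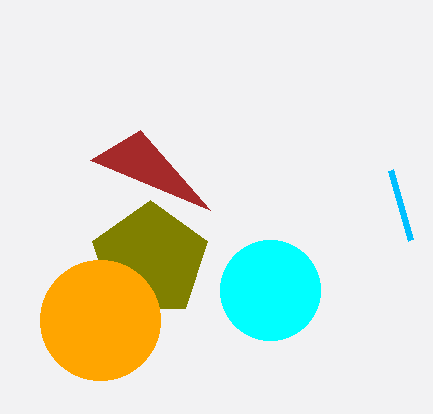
px0_1 = 390, py0_1 = 170, center_x_2 = 150, center_y_2 = 260, center_x_3 = 100, center_y_3 = 320, radius_3 = 60, px2_4 = 90, py2_4 = 160, center_x_5 = 270, center_y_5 = 290, radius_5 = 50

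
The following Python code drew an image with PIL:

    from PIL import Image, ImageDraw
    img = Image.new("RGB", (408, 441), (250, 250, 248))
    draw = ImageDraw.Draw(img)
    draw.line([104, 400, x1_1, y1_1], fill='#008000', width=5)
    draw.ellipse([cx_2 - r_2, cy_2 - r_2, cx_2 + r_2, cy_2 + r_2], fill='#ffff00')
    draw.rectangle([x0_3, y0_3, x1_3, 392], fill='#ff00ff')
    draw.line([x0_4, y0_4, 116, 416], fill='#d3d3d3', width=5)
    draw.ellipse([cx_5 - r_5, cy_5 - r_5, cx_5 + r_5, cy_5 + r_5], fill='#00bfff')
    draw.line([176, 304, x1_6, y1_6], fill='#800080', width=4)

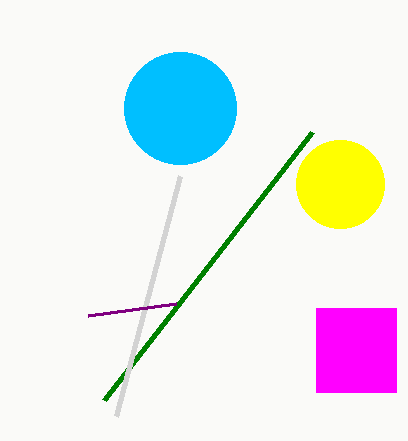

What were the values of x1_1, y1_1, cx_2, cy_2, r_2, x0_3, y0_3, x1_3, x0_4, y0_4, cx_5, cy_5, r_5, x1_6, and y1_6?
x1_1 = 312
y1_1 = 132
cx_2 = 340
cy_2 = 184
r_2 = 44
x0_3 = 316
y0_3 = 308
x1_3 = 396
x0_4 = 180
y0_4 = 176
cx_5 = 180
cy_5 = 108
r_5 = 56
x1_6 = 88
y1_6 = 316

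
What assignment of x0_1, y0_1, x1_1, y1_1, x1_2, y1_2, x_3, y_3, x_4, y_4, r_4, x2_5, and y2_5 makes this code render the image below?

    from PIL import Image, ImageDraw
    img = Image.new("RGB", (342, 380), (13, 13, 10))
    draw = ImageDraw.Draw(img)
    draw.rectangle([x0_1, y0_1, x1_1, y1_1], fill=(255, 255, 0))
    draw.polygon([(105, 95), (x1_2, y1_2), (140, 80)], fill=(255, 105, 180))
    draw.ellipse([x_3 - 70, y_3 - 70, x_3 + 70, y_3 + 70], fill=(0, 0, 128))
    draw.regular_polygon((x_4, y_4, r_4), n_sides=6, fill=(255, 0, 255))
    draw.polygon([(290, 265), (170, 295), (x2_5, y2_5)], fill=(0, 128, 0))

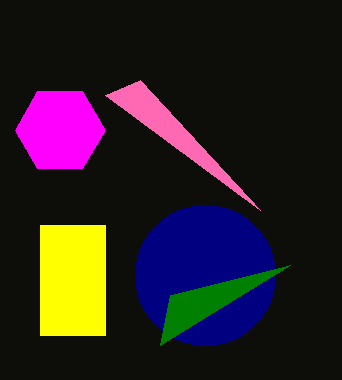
x0_1 = 40; y0_1 = 225; x1_1 = 105; y1_1 = 335; x1_2 = 260; y1_2 = 210; x_3 = 205; y_3 = 275; x_4 = 60; y_4 = 130; r_4 = 45; x2_5 = 160; y2_5 = 345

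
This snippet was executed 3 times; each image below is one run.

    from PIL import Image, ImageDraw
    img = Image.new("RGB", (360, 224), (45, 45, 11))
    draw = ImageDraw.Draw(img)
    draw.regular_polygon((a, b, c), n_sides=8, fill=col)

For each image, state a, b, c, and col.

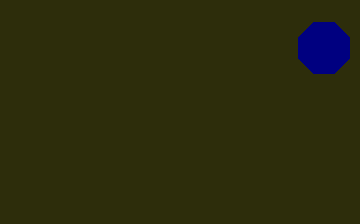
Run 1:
a = 324; b = 48; c = 28; col = 'navy'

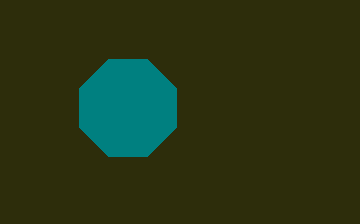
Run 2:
a = 128; b = 108; c = 52; col = 'teal'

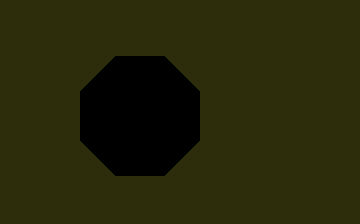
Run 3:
a = 140, b = 116, c = 64, col = 'black'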